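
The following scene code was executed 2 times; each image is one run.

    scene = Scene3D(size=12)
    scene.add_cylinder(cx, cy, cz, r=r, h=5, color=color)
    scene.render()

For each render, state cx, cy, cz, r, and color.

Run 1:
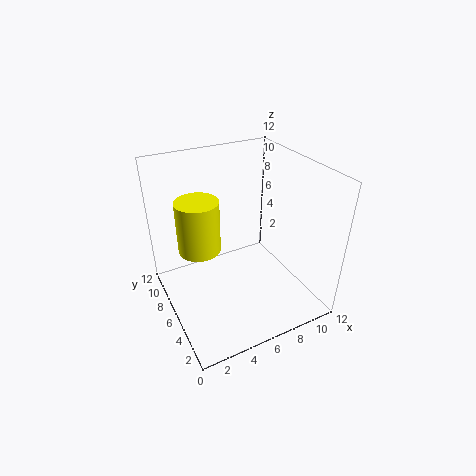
cx = 4
cy = 10
cz = 3
r = 2
color = 'yellow'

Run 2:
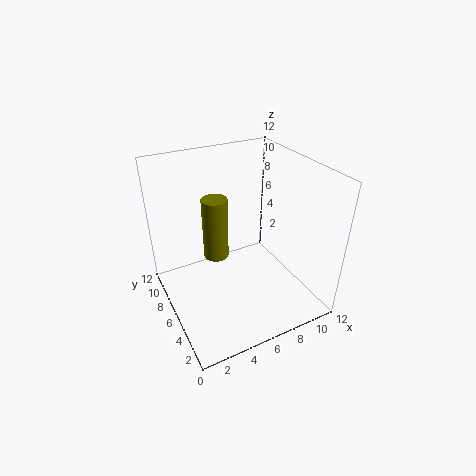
cx = 4
cy = 6
cz = 5
r = 1
color = 'olive'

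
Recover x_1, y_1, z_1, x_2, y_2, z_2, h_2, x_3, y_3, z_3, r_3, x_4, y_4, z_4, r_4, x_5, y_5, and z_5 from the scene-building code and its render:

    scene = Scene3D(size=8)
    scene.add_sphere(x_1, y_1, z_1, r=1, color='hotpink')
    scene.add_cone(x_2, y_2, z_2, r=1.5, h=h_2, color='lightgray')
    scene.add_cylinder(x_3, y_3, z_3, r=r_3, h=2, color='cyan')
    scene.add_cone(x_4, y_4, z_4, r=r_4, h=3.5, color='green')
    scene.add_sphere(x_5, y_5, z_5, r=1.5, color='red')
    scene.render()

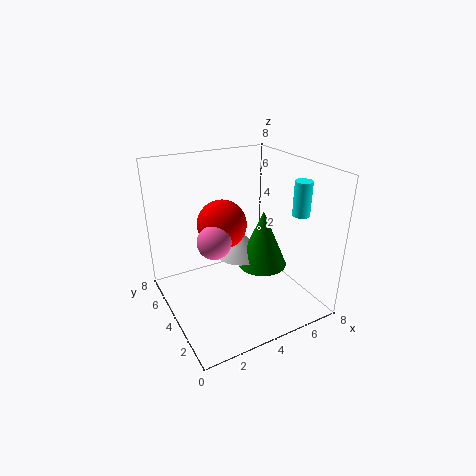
x_1 = 3, y_1 = 5, z_1 = 3.5, x_2 = 5, y_2 = 5.5, z_2 = 2, h_2 = 1.5, x_3 = 7.5, y_3 = 3, z_3 = 5, r_3 = 0.5, x_4 = 6, y_4 = 4.5, z_4 = 1.5, r_4 = 1.5, x_5 = 4, y_5 = 6, z_5 = 4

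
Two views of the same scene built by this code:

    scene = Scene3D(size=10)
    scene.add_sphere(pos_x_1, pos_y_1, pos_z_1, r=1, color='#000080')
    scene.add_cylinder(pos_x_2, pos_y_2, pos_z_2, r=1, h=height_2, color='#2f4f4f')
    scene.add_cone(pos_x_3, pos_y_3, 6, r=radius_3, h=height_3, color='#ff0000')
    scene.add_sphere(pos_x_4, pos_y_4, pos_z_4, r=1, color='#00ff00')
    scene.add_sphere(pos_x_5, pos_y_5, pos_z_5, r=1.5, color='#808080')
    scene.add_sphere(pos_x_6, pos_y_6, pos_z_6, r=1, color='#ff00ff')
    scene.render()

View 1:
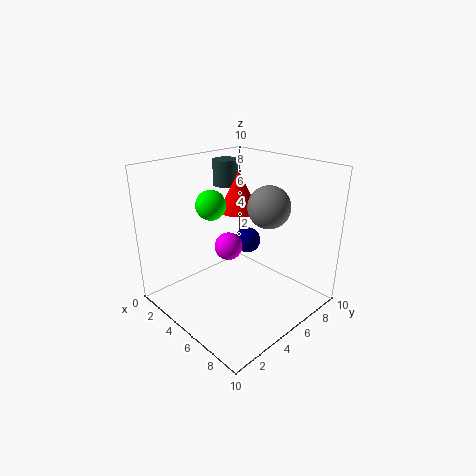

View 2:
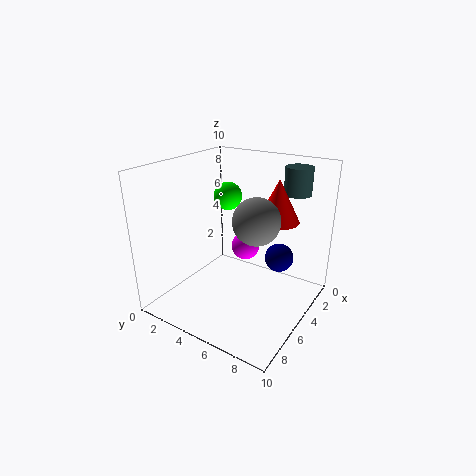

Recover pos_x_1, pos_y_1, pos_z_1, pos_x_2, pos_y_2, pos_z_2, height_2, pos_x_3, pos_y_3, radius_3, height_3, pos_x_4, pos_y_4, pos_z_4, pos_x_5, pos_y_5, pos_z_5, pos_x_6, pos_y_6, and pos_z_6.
pos_x_1 = 3.5, pos_y_1 = 7.5, pos_z_1 = 3.5, pos_x_2 = 1, pos_y_2 = 7.5, pos_z_2 = 7.5, height_2 = 2, pos_x_3 = 3, pos_y_3 = 7, radius_3 = 1.5, height_3 = 3, pos_x_4 = 4, pos_y_4 = 3.5, pos_z_4 = 7.5, pos_x_5 = 6, pos_y_5 = 7, pos_z_5 = 7, pos_x_6 = 4, pos_y_6 = 5, pos_z_6 = 4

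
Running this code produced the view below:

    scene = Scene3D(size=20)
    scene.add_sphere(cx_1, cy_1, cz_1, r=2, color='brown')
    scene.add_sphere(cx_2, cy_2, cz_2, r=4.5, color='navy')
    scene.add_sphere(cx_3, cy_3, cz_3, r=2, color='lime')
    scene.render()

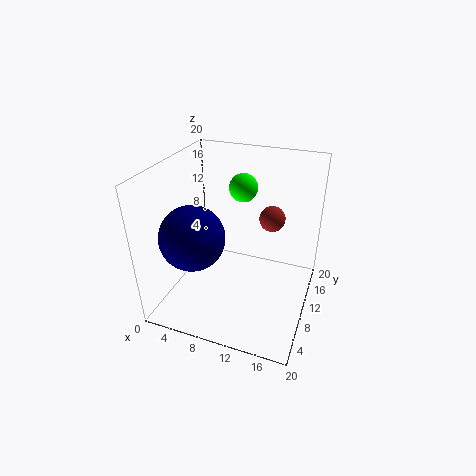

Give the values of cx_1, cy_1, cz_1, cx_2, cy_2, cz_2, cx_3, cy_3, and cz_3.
cx_1 = 13
cy_1 = 17
cz_1 = 10
cx_2 = 4.5
cy_2 = 7
cz_2 = 10.5
cx_3 = 9.5
cy_3 = 13.5
cz_3 = 16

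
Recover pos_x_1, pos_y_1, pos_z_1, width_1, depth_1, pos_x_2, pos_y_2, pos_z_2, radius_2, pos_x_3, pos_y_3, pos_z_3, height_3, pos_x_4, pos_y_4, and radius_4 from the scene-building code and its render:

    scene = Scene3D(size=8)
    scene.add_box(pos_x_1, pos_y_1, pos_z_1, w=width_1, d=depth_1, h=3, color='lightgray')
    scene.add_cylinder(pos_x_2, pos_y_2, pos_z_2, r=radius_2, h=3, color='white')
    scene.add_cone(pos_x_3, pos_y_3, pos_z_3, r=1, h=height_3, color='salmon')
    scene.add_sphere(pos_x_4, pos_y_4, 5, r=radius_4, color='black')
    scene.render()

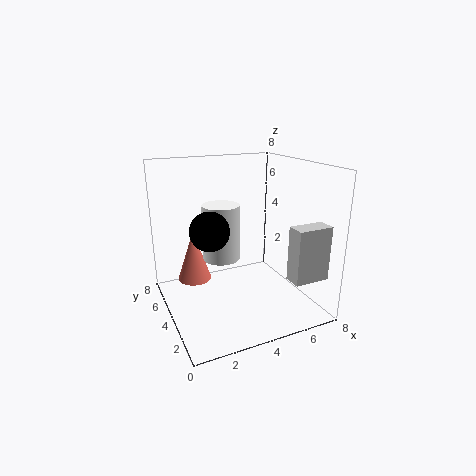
pos_x_1 = 6, pos_y_1 = 1, pos_z_1 = 2, width_1 = 2, depth_1 = 1, pos_x_2 = 3, pos_y_2 = 4, pos_z_2 = 3, radius_2 = 1, pos_x_3 = 2, pos_y_3 = 6, pos_z_3 = 1, height_3 = 3, pos_x_4 = 2, pos_y_4 = 3, radius_4 = 1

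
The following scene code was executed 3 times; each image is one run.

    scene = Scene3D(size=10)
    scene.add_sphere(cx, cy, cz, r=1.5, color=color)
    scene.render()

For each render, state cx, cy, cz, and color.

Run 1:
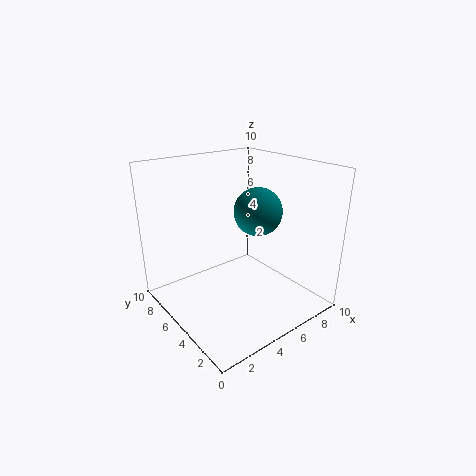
cx = 5, cy = 3, cz = 7.5, color = 'teal'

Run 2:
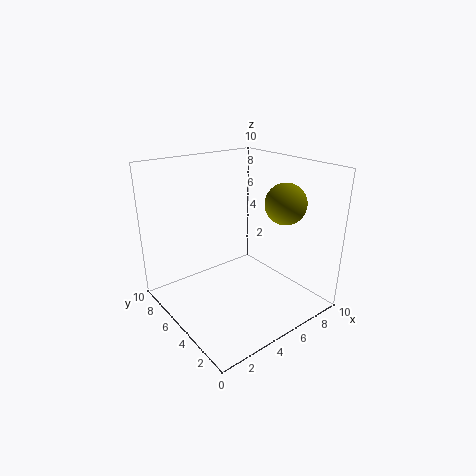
cx = 8.5, cy = 4, cz = 7, color = 'olive'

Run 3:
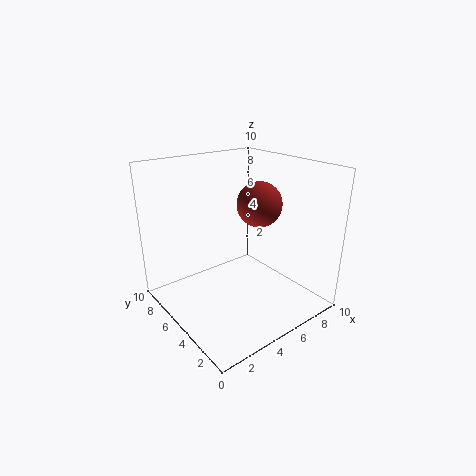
cx = 6, cy = 4, cz = 7.5, color = 'brown'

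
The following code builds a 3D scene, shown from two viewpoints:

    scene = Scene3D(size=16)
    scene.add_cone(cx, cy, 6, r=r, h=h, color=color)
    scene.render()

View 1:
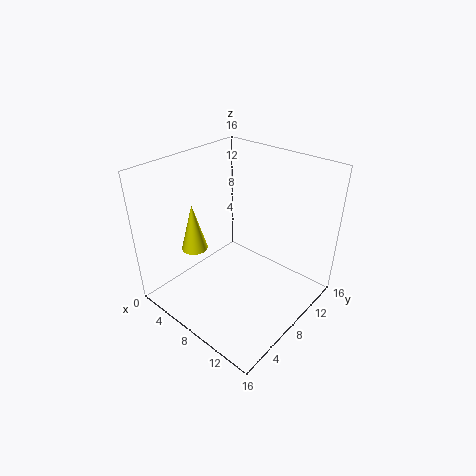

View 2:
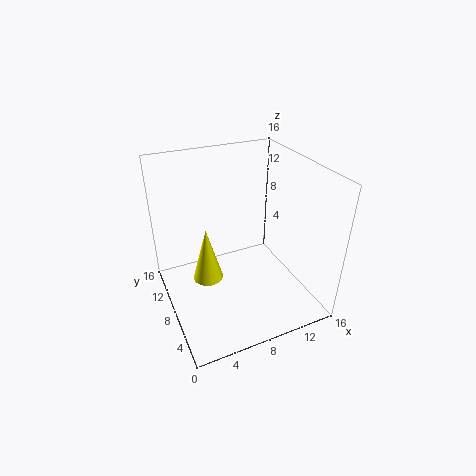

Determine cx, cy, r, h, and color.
cx = 3.5; cy = 5.5; r = 1.5; h = 5.5; color = 'yellow'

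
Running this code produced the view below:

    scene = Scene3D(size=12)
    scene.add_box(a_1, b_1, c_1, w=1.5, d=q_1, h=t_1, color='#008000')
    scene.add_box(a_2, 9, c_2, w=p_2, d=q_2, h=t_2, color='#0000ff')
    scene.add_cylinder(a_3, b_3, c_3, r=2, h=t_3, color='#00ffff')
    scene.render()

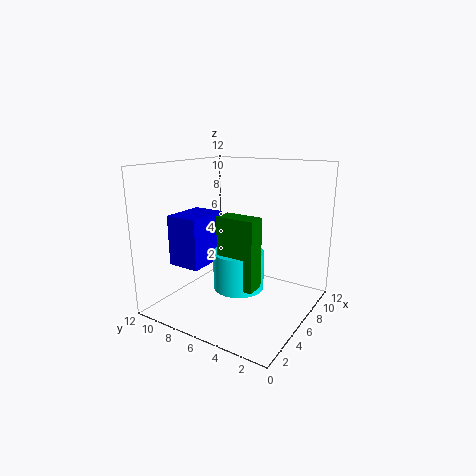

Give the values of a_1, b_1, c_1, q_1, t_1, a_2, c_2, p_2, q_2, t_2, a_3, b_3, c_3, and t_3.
a_1 = 3, b_1 = 3, c_1 = 3, q_1 = 3, t_1 = 5.5, a_2 = 4, c_2 = 3, p_2 = 4, q_2 = 3, t_2 = 4.5, a_3 = 4.5, b_3 = 5, c_3 = 2.5, t_3 = 3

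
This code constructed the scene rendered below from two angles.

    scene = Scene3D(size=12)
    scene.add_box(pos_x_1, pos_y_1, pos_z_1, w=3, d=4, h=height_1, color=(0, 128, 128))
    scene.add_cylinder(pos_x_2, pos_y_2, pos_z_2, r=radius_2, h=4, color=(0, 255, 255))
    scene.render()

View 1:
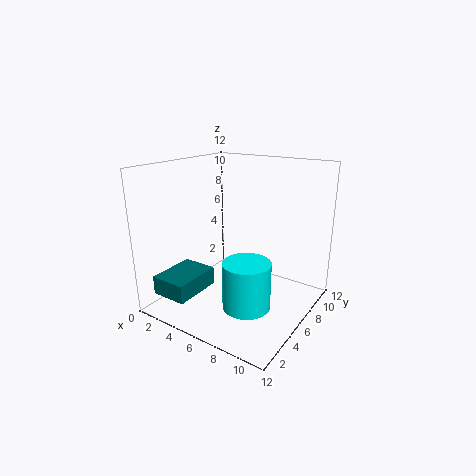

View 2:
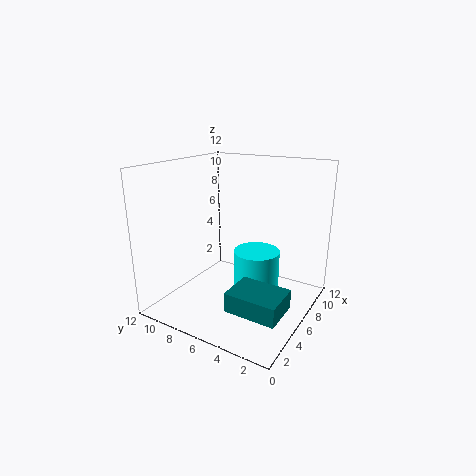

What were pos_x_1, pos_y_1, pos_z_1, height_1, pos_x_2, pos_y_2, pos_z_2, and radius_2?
pos_x_1 = 1.5
pos_y_1 = 0.5
pos_z_1 = 2
height_1 = 1.5
pos_x_2 = 7.5
pos_y_2 = 5
pos_z_2 = 0.5
radius_2 = 2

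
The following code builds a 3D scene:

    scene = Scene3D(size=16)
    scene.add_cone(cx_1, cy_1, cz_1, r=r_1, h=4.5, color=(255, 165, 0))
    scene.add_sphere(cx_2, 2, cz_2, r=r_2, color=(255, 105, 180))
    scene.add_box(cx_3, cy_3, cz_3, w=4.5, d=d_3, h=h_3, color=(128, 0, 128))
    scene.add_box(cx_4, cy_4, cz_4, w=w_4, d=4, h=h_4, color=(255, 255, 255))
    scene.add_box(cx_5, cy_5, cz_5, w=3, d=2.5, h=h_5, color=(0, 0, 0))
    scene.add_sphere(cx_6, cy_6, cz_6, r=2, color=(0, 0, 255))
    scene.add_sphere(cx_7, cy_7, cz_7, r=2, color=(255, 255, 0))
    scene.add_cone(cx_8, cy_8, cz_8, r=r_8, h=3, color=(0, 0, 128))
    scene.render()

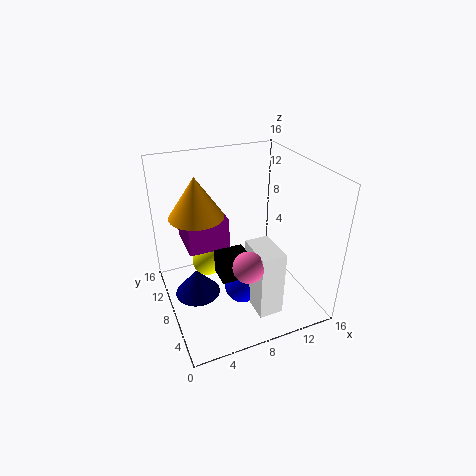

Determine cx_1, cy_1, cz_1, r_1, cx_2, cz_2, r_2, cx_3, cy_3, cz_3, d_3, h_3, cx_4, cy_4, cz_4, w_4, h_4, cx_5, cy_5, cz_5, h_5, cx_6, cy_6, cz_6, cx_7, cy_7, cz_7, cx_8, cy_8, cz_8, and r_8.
cx_1 = 4
cy_1 = 10
cz_1 = 10.5
r_1 = 3
cx_2 = 6.5
cz_2 = 8.5
r_2 = 1.5
cx_3 = 2.5
cy_3 = 8
cz_3 = 7
d_3 = 5
h_3 = 3.5
cx_4 = 7.5
cy_4 = 1
cz_4 = 2.5
w_4 = 2.5
h_4 = 7
cx_5 = 4.5
cy_5 = 3.5
cz_5 = 6
h_5 = 2.5
cx_6 = 7.5
cy_6 = 5.5
cz_6 = 3.5
cx_7 = 6
cy_7 = 13.5
cz_7 = 2
cx_8 = 3
cy_8 = 8
cz_8 = 2
r_8 = 2.5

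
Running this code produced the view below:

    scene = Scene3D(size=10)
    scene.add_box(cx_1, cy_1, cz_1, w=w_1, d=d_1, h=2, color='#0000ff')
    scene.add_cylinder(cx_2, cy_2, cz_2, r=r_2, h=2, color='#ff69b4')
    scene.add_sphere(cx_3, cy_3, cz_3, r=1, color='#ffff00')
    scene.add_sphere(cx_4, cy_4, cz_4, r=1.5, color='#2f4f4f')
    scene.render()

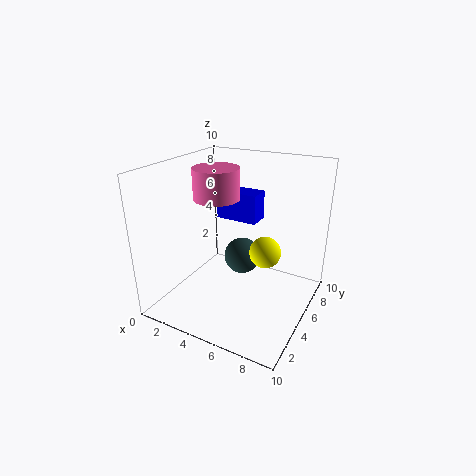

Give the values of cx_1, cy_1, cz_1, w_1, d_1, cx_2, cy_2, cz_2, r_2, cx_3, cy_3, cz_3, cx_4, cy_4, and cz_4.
cx_1 = 3
cy_1 = 5.5
cz_1 = 6
w_1 = 3
d_1 = 1.5
cx_2 = 4
cy_2 = 4
cz_2 = 8
r_2 = 1.5
cx_3 = 7.5
cy_3 = 4
cz_3 = 5
cx_4 = 3.5
cy_4 = 8.5
cz_4 = 1.5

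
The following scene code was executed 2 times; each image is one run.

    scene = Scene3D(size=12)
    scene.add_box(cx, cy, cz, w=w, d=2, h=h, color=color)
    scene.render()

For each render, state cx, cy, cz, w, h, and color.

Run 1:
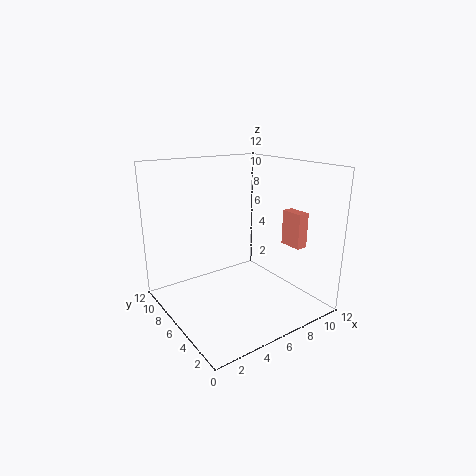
cx = 10; cy = 3; cz = 5; w = 1; h = 3; color = 'salmon'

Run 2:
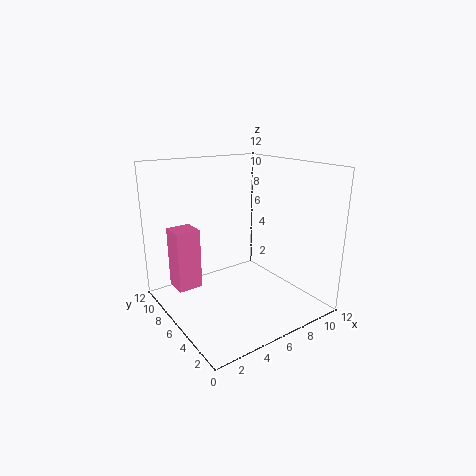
cx = 1; cy = 7; cz = 2; w = 2; h = 5; color = 'hotpink'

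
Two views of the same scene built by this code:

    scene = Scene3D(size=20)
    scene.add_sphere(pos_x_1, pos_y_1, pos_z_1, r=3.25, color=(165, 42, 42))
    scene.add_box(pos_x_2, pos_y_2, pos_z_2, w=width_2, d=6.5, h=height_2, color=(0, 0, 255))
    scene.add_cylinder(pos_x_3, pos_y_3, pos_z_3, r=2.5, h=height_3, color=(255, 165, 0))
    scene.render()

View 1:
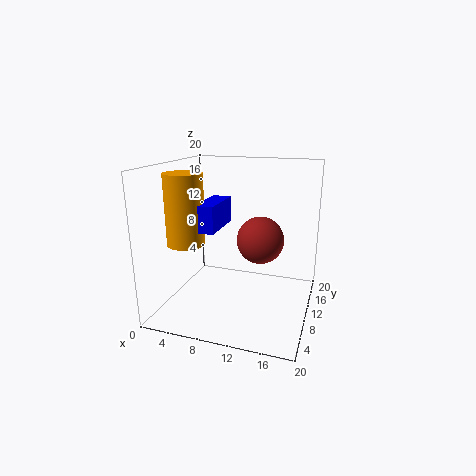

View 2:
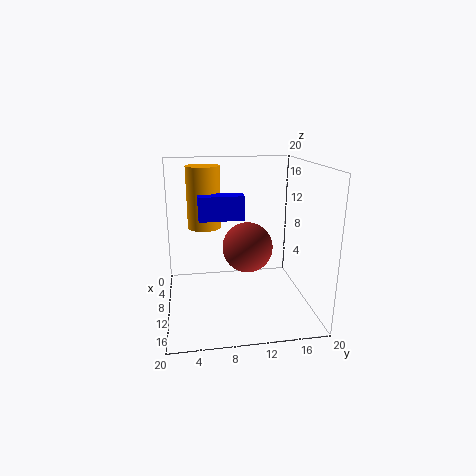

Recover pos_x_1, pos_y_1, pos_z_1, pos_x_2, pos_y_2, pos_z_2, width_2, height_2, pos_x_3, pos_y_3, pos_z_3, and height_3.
pos_x_1 = 13; pos_y_1 = 10.75; pos_z_1 = 9.75; pos_x_2 = 6; pos_y_2 = 4.75; pos_z_2 = 12; width_2 = 2.5; height_2 = 3.5; pos_x_3 = 4.25; pos_y_3 = 5.75; pos_z_3 = 10; height_3 = 9.25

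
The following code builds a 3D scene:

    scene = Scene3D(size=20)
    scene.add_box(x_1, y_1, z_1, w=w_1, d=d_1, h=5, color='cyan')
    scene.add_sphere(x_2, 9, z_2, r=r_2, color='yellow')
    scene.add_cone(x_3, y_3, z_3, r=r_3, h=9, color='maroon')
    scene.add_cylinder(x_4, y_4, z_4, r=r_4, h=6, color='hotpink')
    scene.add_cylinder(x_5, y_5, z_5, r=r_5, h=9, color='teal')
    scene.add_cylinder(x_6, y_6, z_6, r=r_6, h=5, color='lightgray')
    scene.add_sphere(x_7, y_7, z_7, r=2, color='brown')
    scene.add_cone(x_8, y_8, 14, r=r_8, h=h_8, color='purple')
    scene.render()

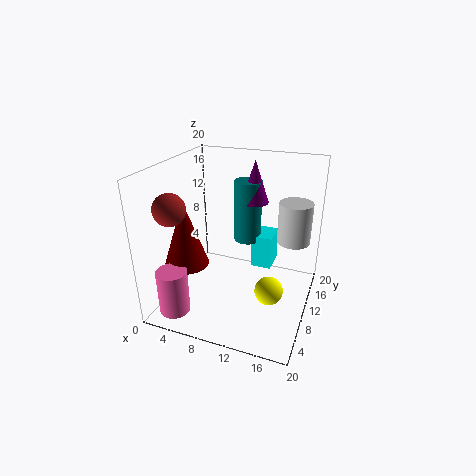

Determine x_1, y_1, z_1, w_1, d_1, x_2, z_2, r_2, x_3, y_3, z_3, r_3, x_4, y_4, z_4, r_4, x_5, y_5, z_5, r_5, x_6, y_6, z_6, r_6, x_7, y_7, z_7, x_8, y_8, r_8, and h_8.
x_1 = 11; y_1 = 13; z_1 = 4; w_1 = 3; d_1 = 4; x_2 = 15; z_2 = 3; r_2 = 2; x_3 = 4; y_3 = 6; z_3 = 7; r_3 = 3; x_4 = 4; y_4 = 2; z_4 = 2; r_4 = 2; x_5 = 10; y_5 = 14; z_5 = 8; r_5 = 2; x_6 = 18; y_6 = 8; z_6 = 12; r_6 = 2; x_7 = 4; y_7 = 3; z_7 = 16; x_8 = 11; y_8 = 14; r_8 = 2; h_8 = 6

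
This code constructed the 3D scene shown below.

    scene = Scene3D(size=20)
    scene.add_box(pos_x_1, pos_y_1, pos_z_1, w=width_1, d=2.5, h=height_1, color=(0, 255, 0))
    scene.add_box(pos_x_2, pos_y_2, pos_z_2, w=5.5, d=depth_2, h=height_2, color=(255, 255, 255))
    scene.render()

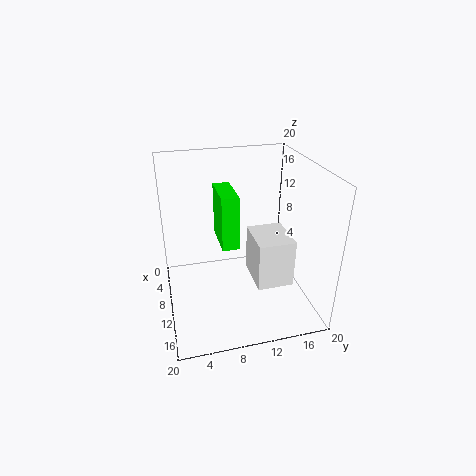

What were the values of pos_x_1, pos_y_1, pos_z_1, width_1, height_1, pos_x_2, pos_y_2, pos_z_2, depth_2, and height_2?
pos_x_1 = 2.5
pos_y_1 = 8
pos_z_1 = 7.5
width_1 = 6.5
height_1 = 8
pos_x_2 = 12.5
pos_y_2 = 10.5
pos_z_2 = 7
depth_2 = 4.5
height_2 = 6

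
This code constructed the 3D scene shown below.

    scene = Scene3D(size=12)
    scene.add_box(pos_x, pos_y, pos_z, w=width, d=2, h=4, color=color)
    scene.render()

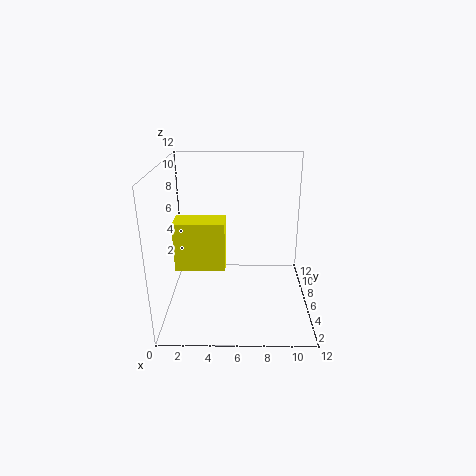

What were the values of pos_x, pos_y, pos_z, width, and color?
pos_x = 1
pos_y = 4
pos_z = 4
width = 4
color = 'yellow'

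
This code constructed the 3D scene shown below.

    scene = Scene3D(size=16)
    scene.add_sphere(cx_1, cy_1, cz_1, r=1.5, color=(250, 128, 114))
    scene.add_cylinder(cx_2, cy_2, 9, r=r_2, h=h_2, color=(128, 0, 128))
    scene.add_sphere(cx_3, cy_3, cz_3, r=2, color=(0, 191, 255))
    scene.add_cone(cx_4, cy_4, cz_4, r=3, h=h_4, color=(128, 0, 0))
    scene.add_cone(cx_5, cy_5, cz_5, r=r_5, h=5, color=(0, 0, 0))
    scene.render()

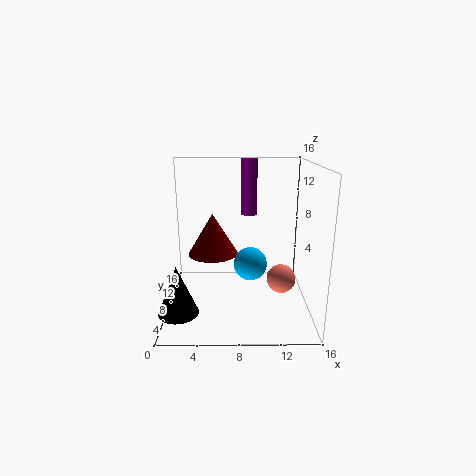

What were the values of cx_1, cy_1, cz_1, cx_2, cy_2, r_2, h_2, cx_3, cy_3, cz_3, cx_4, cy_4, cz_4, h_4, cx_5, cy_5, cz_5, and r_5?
cx_1 = 12.5, cy_1 = 5, cz_1 = 4.5, cx_2 = 9.5, cy_2 = 14.5, r_2 = 1, h_2 = 7, cx_3 = 9.5, cy_3 = 10, cz_3 = 4, cx_4 = 5, cy_4 = 11, cz_4 = 5, h_4 = 5, cx_5 = 2, cy_5 = 2.5, cz_5 = 2, r_5 = 2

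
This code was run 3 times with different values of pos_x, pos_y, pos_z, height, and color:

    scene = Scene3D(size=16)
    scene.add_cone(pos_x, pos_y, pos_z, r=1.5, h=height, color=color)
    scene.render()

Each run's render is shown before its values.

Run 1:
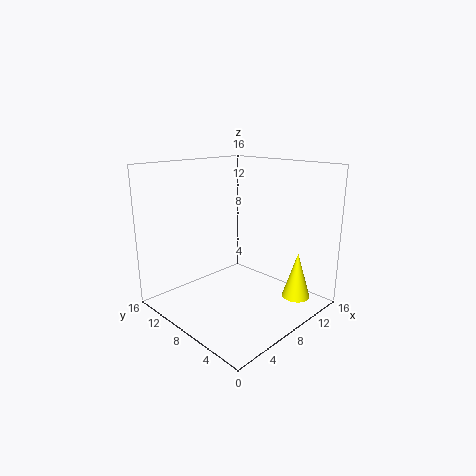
pos_x = 11
pos_y = 2
pos_z = 2
height = 5
color = 'yellow'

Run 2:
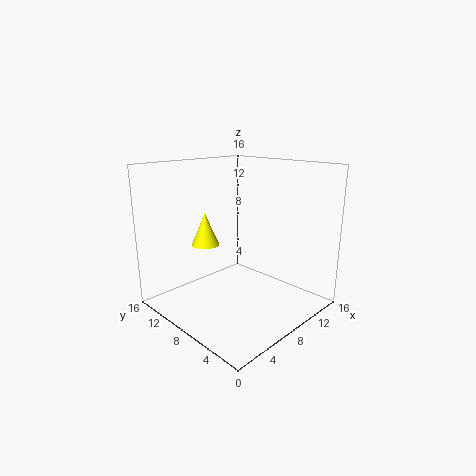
pos_x = 5
pos_y = 10
pos_z = 7.5
height = 3.5
color = 'yellow'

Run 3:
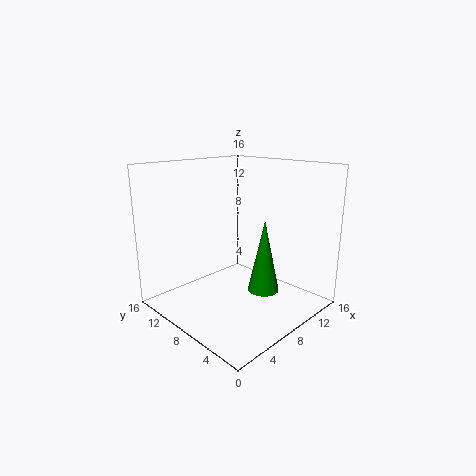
pos_x = 6
pos_y = 2.5
pos_z = 4.5
height = 7
color = 'green'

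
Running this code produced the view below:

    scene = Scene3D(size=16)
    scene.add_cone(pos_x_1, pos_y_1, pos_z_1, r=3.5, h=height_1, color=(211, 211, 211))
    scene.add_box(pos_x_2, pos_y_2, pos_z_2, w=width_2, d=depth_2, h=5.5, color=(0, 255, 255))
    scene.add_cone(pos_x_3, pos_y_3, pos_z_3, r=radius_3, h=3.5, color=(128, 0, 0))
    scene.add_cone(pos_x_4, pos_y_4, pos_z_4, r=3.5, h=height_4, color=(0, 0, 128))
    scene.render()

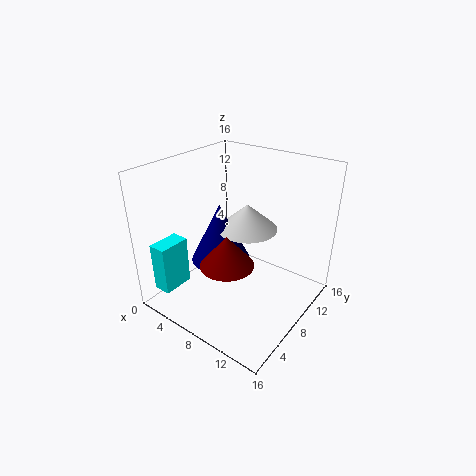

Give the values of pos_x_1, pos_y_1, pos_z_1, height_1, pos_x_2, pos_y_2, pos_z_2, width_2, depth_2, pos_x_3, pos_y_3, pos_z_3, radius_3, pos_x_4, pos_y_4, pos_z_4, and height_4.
pos_x_1 = 7.5; pos_y_1 = 10.5; pos_z_1 = 8; height_1 = 3; pos_x_2 = 1.5; pos_y_2 = 1; pos_z_2 = 2.5; width_2 = 2; depth_2 = 3.5; pos_x_3 = 8; pos_y_3 = 6; pos_z_3 = 5.5; radius_3 = 3; pos_x_4 = 5; pos_y_4 = 8.5; pos_z_4 = 4; height_4 = 7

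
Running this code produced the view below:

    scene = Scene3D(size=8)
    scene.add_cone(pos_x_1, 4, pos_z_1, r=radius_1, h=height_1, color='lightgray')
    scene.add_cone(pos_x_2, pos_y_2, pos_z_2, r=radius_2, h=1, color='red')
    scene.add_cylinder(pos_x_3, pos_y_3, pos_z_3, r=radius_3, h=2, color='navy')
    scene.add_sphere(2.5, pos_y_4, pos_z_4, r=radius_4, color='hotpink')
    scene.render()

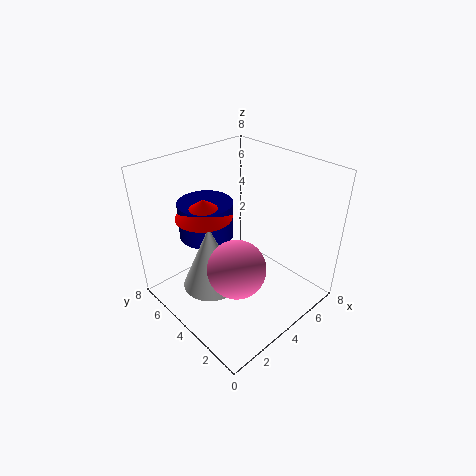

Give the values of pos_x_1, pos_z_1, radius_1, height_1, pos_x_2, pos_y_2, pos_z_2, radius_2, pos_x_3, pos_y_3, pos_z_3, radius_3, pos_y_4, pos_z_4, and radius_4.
pos_x_1 = 2
pos_z_1 = 2
radius_1 = 1.5
height_1 = 3.5
pos_x_2 = 2.5
pos_y_2 = 5
pos_z_2 = 5.5
radius_2 = 1.5
pos_x_3 = 3
pos_y_3 = 5.5
pos_z_3 = 4
radius_3 = 1.5
pos_y_4 = 2.5
pos_z_4 = 3.5
radius_4 = 1.5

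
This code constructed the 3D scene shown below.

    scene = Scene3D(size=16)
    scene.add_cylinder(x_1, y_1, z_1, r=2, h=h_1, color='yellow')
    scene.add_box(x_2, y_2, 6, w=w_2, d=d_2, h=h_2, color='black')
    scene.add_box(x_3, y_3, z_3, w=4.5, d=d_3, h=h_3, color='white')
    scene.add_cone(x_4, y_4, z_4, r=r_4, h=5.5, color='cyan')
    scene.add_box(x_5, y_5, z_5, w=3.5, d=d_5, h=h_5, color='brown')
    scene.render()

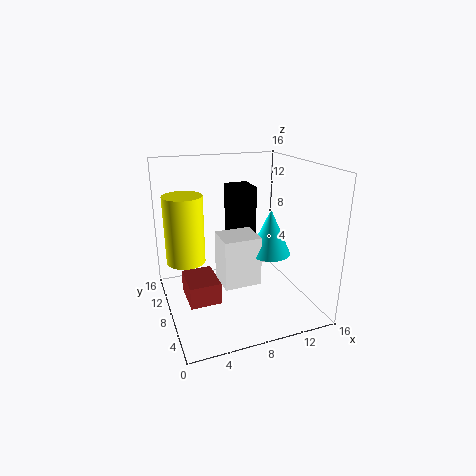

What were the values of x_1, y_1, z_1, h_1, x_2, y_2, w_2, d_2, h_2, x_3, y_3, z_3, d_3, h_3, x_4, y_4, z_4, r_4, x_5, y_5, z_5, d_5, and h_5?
x_1 = 2, y_1 = 7.5, z_1 = 6.5, h_1 = 7, x_2 = 9, y_2 = 12, w_2 = 3, d_2 = 3.5, h_2 = 6.5, x_3 = 6.5, y_3 = 8, z_3 = 1.5, d_3 = 4, h_3 = 6, x_4 = 12.5, y_4 = 9, z_4 = 5, r_4 = 2.5, x_5 = 2, y_5 = 6.5, z_5 = 1, d_5 = 4.5, h_5 = 2.5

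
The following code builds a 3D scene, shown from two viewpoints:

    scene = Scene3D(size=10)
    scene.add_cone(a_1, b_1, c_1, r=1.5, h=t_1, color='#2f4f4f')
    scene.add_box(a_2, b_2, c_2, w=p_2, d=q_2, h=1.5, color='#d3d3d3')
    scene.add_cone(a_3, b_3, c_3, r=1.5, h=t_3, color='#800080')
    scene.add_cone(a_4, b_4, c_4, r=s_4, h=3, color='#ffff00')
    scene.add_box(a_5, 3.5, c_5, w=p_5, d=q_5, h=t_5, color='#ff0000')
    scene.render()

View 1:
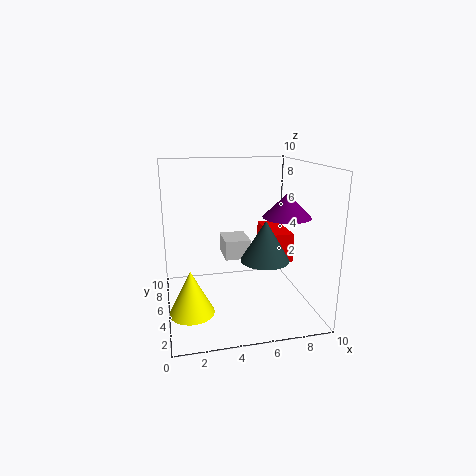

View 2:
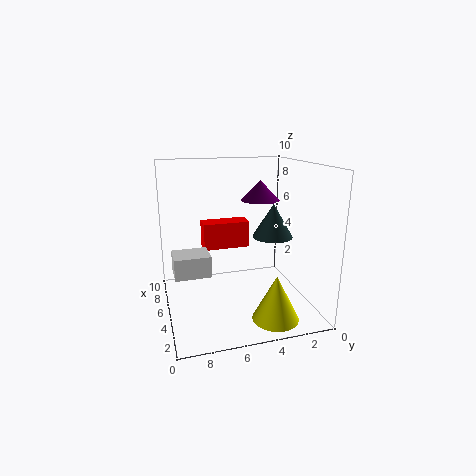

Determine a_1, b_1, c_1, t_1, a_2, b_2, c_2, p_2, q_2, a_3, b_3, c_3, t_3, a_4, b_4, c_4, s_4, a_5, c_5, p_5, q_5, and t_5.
a_1 = 6, b_1 = 2, c_1 = 4.5, t_1 = 2.5, a_2 = 4.5, b_2 = 7, c_2 = 2.5, p_2 = 2, q_2 = 2.5, a_3 = 7.5, b_3 = 2.5, c_3 = 7, t_3 = 1.5, a_4 = 1.5, b_4 = 3.5, c_4 = 0.5, s_4 = 1.5, a_5 = 7, c_5 = 3.5, p_5 = 1.5, q_5 = 3.5, t_5 = 2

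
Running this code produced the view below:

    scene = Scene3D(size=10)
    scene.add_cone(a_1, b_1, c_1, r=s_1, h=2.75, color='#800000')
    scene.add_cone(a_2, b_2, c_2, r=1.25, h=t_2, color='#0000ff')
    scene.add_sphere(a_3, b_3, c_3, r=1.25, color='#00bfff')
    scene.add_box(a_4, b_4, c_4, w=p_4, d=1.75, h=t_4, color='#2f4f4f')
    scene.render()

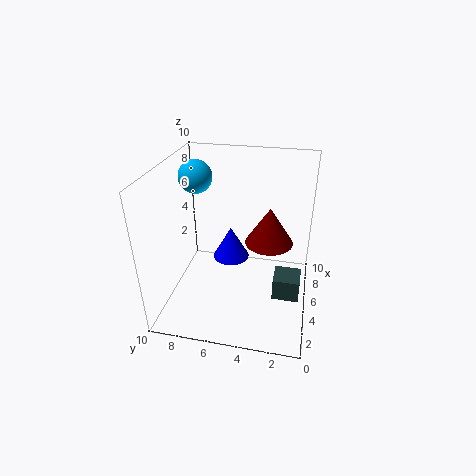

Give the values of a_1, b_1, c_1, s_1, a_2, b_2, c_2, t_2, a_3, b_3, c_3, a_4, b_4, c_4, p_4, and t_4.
a_1 = 6.5, b_1 = 3, c_1 = 4, s_1 = 1.75, a_2 = 5, b_2 = 5.5, c_2 = 3.5, t_2 = 2.25, a_3 = 7.5, b_3 = 8.75, c_3 = 8.25, a_4 = 3, b_4 = 0.5, c_4 = 1.75, p_4 = 1.75, t_4 = 1.5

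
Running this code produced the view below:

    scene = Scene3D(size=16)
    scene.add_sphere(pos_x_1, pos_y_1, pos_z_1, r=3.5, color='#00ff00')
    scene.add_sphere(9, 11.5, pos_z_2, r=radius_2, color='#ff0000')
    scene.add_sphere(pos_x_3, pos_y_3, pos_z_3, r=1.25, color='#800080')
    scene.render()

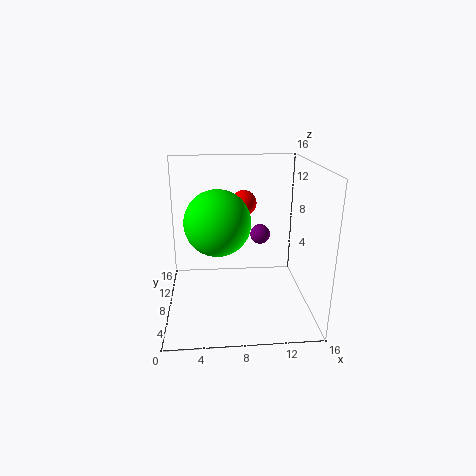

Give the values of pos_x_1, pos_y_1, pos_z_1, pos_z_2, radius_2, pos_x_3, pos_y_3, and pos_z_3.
pos_x_1 = 5.75; pos_y_1 = 6.75; pos_z_1 = 10.25; pos_z_2 = 11; radius_2 = 1.5; pos_x_3 = 11.25; pos_y_3 = 12.75; pos_z_3 = 6.5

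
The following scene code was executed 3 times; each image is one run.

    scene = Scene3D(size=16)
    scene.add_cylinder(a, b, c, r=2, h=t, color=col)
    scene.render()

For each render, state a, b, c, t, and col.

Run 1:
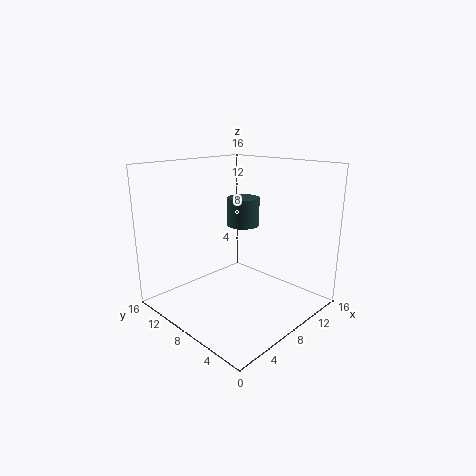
a = 12; b = 11; c = 8; t = 3.5; col = 'darkslategray'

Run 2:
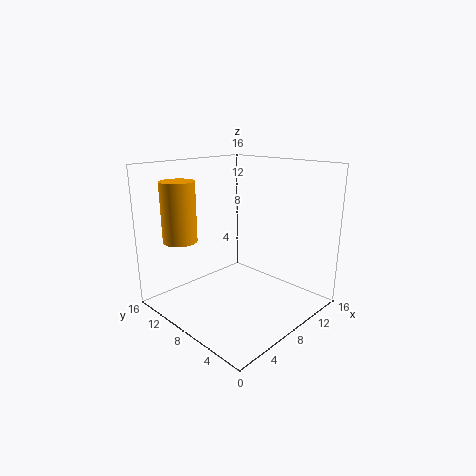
a = 4.5; b = 14; c = 7; t = 7; col = 'orange'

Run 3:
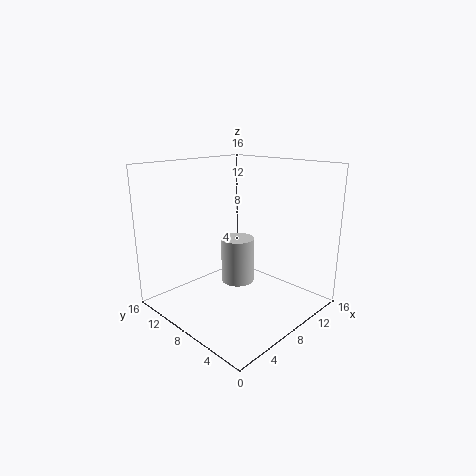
a = 10; b = 10; c = 1.5; t = 5.5; col = 'lightgray'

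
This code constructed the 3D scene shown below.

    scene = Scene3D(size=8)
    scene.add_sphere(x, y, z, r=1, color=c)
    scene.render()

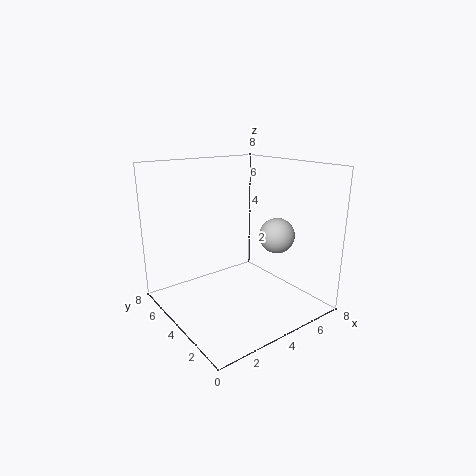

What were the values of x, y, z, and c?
x = 6, y = 3, z = 4, c = 'lightgray'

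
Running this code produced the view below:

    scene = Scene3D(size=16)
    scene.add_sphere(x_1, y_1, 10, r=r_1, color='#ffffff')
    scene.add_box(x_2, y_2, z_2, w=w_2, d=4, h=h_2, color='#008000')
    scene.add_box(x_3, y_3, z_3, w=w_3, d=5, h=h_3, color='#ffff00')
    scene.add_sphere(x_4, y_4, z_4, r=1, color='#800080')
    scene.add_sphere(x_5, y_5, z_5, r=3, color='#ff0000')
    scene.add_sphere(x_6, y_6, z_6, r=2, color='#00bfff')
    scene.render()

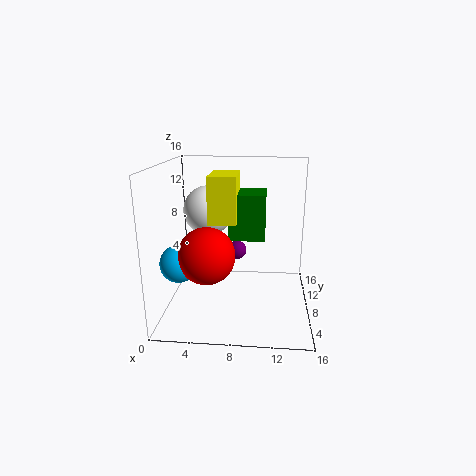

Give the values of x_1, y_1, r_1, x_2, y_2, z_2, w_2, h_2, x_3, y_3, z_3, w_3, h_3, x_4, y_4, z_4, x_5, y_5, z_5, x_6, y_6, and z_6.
x_1 = 4, y_1 = 12, r_1 = 3, x_2 = 7, y_2 = 7, z_2 = 8, w_2 = 4, h_2 = 5, x_3 = 5, y_3 = 6, z_3 = 10, w_3 = 3, h_3 = 5, x_4 = 8, y_4 = 7, z_4 = 7, x_5 = 5, y_5 = 5, z_5 = 7, x_6 = 2, y_6 = 5, z_6 = 6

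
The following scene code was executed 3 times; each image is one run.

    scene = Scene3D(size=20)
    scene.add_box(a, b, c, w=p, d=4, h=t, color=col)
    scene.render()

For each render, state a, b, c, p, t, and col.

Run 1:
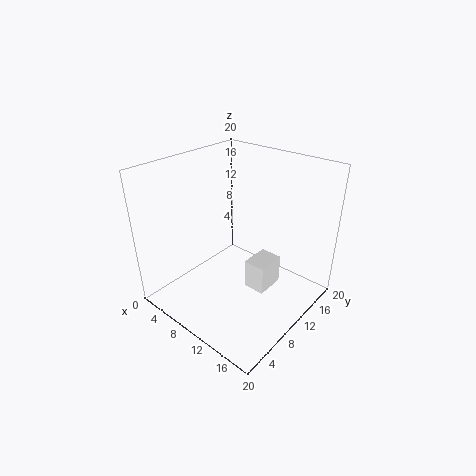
a = 12.5; b = 8.5; c = 4; p = 3; t = 4; col = 'white'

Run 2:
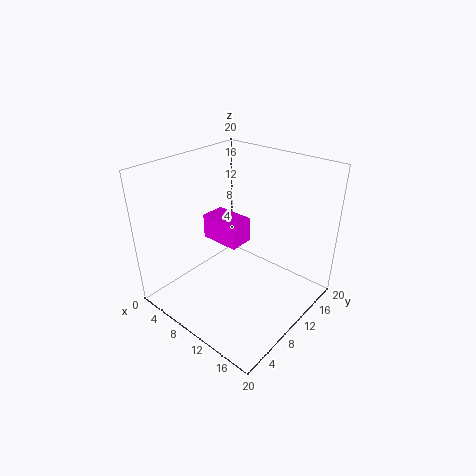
a = 0.5; b = 12.5; c = 5.5; p = 6.5; t = 4; col = 'magenta'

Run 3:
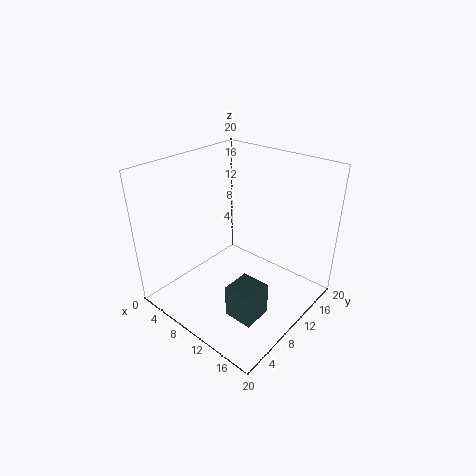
a = 12.5; b = 4.5; c = 1.5; p = 4; t = 4.5; col = 'darkslategray'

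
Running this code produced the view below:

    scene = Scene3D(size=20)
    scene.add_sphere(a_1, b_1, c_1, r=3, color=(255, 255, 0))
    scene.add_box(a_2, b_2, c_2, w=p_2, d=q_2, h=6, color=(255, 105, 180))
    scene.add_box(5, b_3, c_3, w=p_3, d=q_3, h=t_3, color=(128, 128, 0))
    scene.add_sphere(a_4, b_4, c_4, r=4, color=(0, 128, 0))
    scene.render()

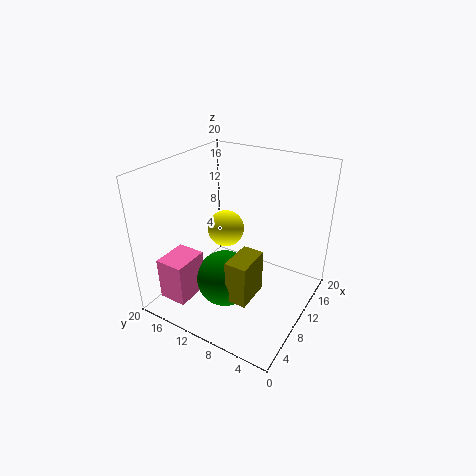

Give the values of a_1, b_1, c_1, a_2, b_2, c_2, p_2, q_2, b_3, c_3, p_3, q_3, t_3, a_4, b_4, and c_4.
a_1 = 16; b_1 = 16; c_1 = 7; a_2 = 2; b_2 = 14; c_2 = 2; p_2 = 5; q_2 = 4; b_3 = 6; c_3 = 3; p_3 = 5; q_3 = 3; t_3 = 6; a_4 = 8; b_4 = 11; c_4 = 4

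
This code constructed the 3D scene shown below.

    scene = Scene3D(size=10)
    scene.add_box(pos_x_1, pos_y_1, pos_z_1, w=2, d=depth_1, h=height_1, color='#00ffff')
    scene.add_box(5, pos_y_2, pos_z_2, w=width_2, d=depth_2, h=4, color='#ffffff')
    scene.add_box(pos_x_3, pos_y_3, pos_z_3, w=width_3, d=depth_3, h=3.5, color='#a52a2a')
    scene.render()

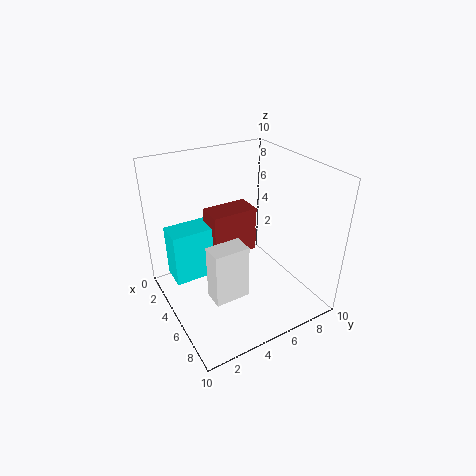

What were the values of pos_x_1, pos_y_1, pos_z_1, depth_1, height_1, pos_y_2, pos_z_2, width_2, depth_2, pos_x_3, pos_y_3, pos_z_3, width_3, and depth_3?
pos_x_1 = 1; pos_y_1 = 1; pos_z_1 = 1; depth_1 = 3.5; height_1 = 4; pos_y_2 = 2.5; pos_z_2 = 1; width_2 = 1.5; depth_2 = 2.5; pos_x_3 = 1.5; pos_y_3 = 4; pos_z_3 = 2.5; width_3 = 2; depth_3 = 3.5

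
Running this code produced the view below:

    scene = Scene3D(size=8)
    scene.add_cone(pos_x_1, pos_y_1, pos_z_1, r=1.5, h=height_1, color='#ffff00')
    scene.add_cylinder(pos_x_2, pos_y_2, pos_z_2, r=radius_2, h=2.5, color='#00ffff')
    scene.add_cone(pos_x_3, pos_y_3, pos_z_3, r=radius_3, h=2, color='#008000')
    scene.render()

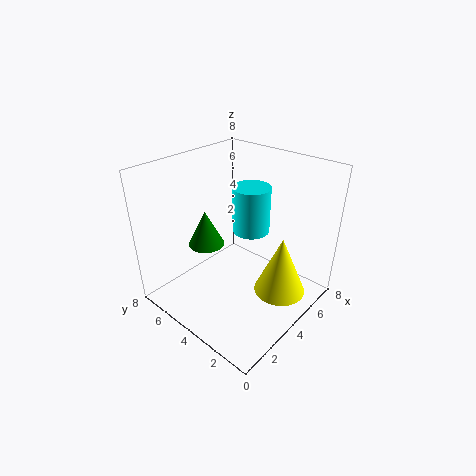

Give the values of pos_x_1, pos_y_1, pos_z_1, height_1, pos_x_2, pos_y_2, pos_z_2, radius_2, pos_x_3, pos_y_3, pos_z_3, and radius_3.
pos_x_1 = 5.5; pos_y_1 = 2; pos_z_1 = 0.5; height_1 = 3.5; pos_x_2 = 4.5; pos_y_2 = 3.5; pos_z_2 = 4.5; radius_2 = 1; pos_x_3 = 3; pos_y_3 = 5.5; pos_z_3 = 3.5; radius_3 = 1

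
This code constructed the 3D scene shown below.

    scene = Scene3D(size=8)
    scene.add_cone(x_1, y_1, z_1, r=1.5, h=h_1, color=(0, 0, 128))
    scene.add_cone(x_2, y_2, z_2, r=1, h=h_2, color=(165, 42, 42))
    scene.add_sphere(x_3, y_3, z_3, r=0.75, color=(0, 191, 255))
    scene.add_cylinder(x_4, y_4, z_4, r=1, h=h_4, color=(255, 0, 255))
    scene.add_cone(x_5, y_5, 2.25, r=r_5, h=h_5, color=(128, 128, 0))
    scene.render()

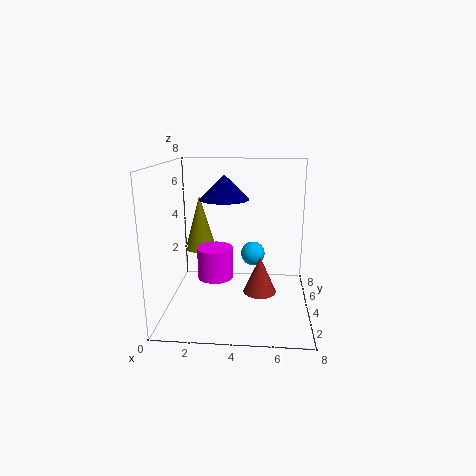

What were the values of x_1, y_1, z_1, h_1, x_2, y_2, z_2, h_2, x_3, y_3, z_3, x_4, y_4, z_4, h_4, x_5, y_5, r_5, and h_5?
x_1 = 3
y_1 = 6
z_1 = 5.75
h_1 = 1.5
x_2 = 5.25
y_2 = 5
z_2 = 0.25
h_2 = 2.25
x_3 = 4.75
y_3 = 6.25
z_3 = 2.25
x_4 = 2.75
y_4 = 3.75
z_4 = 1.75
h_4 = 1.75
x_5 = 1.25
y_5 = 7
r_5 = 1
h_5 = 3.5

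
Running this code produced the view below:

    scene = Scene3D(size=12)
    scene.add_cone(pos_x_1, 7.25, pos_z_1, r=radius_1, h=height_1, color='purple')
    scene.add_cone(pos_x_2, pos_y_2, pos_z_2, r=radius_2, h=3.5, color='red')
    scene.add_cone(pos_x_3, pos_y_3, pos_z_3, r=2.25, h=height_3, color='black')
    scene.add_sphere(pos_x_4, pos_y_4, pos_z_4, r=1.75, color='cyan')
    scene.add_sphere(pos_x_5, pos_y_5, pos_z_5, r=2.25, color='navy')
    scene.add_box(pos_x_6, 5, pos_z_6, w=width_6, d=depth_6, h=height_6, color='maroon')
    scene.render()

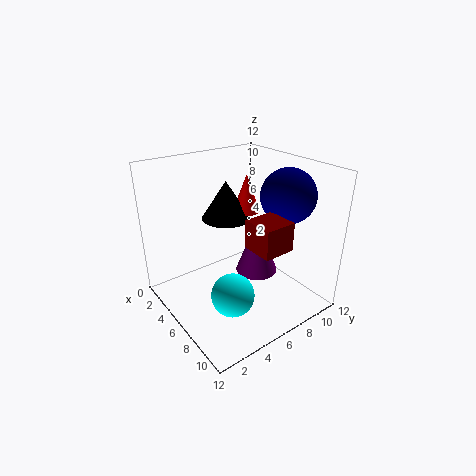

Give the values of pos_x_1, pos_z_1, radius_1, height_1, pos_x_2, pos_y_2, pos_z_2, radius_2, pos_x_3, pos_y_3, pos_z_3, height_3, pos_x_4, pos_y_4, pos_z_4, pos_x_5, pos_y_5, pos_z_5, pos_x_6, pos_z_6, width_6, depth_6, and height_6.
pos_x_1 = 7; pos_z_1 = 3; radius_1 = 1.75; height_1 = 4.75; pos_x_2 = 3.25; pos_y_2 = 9; pos_z_2 = 6.75; radius_2 = 1.25; pos_x_3 = 2.5; pos_y_3 = 7.25; pos_z_3 = 6.25; height_3 = 3.5; pos_x_4 = 8; pos_y_4 = 4; pos_z_4 = 2.25; pos_x_5 = 8; pos_y_5 = 9.5; pos_z_5 = 9.5; pos_x_6 = 8.25; pos_z_6 = 6.5; width_6 = 2.5; depth_6 = 2.5; height_6 = 2.25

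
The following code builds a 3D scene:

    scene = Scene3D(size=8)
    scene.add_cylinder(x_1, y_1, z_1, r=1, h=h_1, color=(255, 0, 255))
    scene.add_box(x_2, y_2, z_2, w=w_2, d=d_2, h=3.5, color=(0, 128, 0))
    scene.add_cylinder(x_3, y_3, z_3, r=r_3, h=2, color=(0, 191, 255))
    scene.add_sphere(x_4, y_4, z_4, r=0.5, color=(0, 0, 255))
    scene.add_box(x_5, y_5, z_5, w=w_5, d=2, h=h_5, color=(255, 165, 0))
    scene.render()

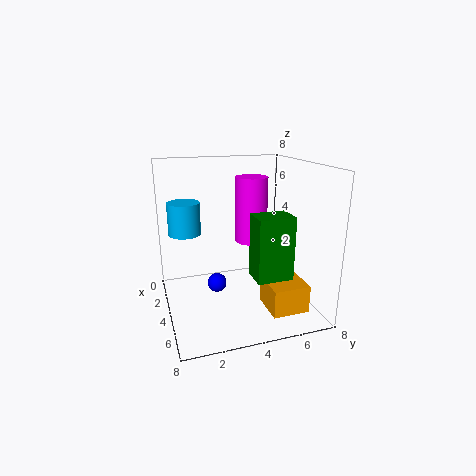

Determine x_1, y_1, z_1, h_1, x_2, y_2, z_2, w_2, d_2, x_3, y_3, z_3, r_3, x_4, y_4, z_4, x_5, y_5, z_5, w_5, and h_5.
x_1 = 2, y_1 = 5.5, z_1 = 3, h_1 = 4, x_2 = 4.5, y_2 = 4.5, z_2 = 2, w_2 = 1.5, d_2 = 2, x_3 = 1, y_3 = 1.5, z_3 = 3.5, r_3 = 1, x_4 = 5, y_4 = 2.5, z_4 = 2, x_5 = 5, y_5 = 5, z_5 = 0.5, w_5 = 2, h_5 = 1.5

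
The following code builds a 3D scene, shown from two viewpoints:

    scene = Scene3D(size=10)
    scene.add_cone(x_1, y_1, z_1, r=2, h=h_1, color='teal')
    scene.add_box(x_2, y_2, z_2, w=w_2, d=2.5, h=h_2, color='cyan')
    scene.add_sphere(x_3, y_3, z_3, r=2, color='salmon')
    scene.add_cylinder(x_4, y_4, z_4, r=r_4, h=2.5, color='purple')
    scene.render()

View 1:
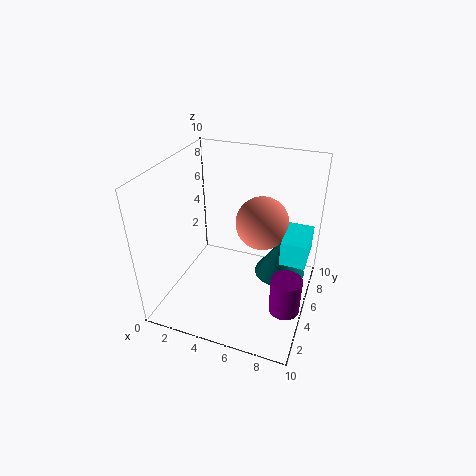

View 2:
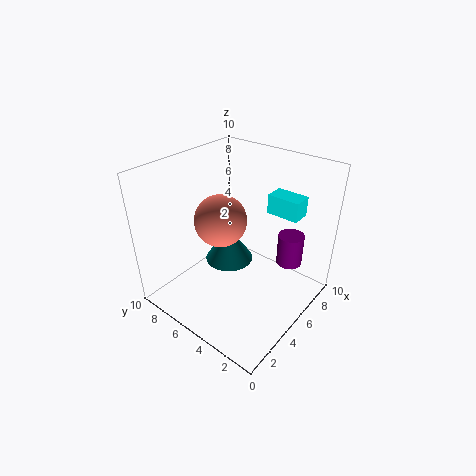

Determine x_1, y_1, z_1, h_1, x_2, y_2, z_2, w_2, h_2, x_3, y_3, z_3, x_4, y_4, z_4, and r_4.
x_1 = 7.5; y_1 = 8; z_1 = 0.5; h_1 = 3; x_2 = 8.5; y_2 = 2.5; z_2 = 5.5; w_2 = 1.5; h_2 = 1.5; x_3 = 6; y_3 = 7.5; z_3 = 5; x_4 = 9; y_4 = 3; z_4 = 1.5; r_4 = 1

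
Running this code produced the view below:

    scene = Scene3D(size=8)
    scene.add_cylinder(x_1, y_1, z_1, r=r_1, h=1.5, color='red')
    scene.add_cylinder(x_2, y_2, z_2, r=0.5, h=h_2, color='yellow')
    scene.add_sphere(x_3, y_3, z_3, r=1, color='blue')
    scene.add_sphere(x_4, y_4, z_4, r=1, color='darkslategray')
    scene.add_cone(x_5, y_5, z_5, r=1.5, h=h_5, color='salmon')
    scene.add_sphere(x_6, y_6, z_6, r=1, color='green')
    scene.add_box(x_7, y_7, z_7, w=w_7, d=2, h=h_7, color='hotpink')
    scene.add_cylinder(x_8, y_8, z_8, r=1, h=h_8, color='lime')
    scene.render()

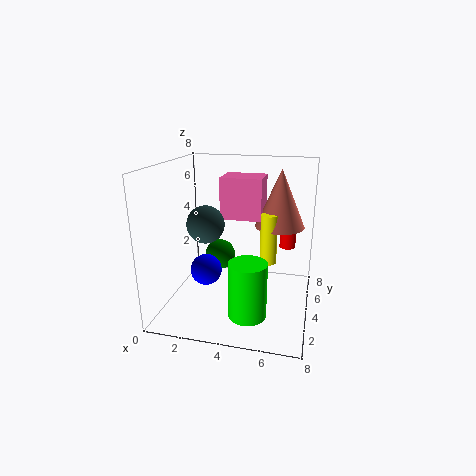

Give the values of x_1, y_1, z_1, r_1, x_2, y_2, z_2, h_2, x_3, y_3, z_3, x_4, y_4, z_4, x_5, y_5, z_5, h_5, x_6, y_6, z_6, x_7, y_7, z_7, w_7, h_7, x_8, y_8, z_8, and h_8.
x_1 = 6.5
y_1 = 7
z_1 = 2.5
r_1 = 0.5
x_2 = 5.5
y_2 = 5.5
z_2 = 2
h_2 = 3
x_3 = 1.5
y_3 = 5.5
z_3 = 1
x_4 = 2.5
y_4 = 3
z_4 = 5
x_5 = 6
y_5 = 6.5
z_5 = 4
h_5 = 3.5
x_6 = 2
y_6 = 7
z_6 = 1.5
x_7 = 2.5
y_7 = 5.5
z_7 = 4.5
w_7 = 2.5
h_7 = 2.5
x_8 = 5
y_8 = 2
z_8 = 0.5
h_8 = 3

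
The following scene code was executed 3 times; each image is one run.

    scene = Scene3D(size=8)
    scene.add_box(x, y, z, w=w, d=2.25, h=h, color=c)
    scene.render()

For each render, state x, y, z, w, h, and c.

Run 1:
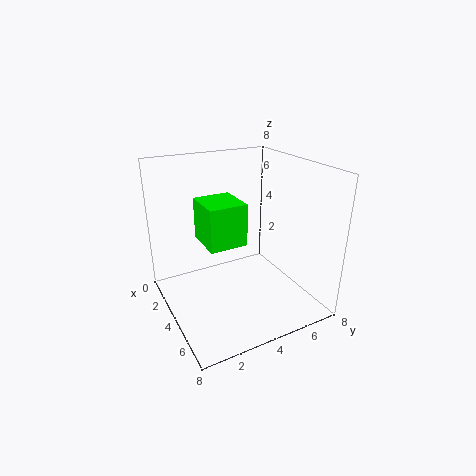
x = 1.25, y = 2.5, z = 3.25, w = 2.5, h = 2.5, c = 'lime'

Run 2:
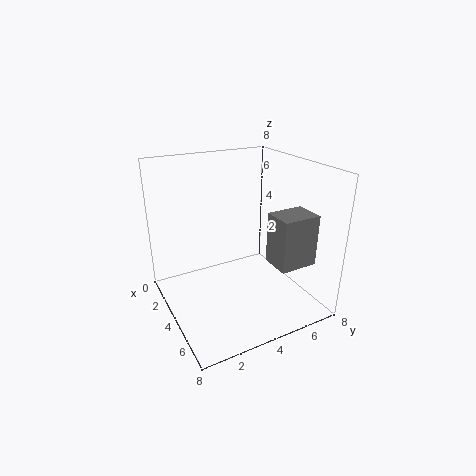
x = 4.25, y = 5.75, z = 2.25, w = 1.75, h = 3, c = 'gray'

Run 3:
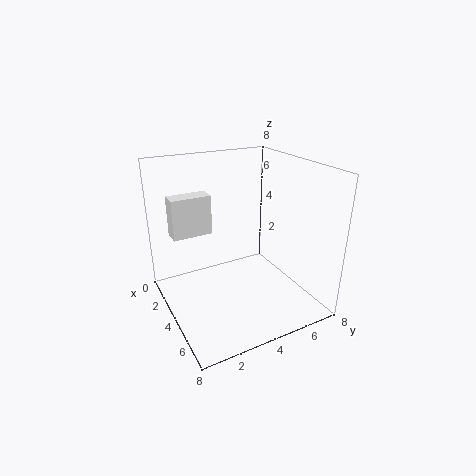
x = 1.75, y = 0.75, z = 4, w = 1, h = 2.25, c = 'white'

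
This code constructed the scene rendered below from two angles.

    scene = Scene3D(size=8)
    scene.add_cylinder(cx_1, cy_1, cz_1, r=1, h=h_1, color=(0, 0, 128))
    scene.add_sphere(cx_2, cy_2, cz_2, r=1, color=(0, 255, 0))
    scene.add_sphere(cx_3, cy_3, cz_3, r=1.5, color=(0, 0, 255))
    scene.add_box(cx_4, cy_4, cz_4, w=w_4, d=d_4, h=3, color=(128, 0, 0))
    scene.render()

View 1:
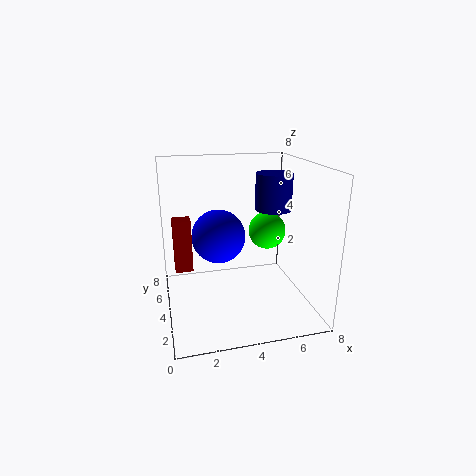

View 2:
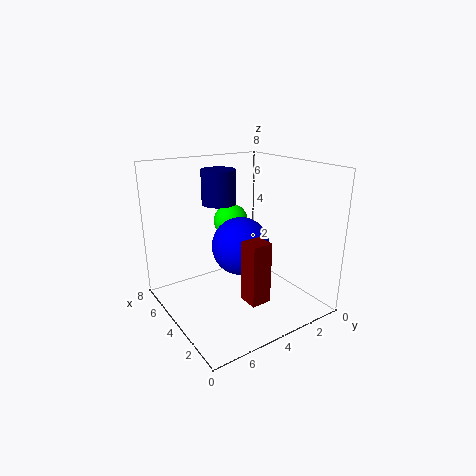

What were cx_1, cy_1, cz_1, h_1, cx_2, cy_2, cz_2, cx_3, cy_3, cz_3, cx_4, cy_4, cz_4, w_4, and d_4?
cx_1 = 6, cy_1 = 4, cz_1 = 5.5, h_1 = 2, cx_2 = 5.5, cy_2 = 3.5, cz_2 = 4.5, cx_3 = 3, cy_3 = 4.5, cz_3 = 4, cx_4 = 0.5, cy_4 = 4.5, cz_4 = 2, w_4 = 1, d_4 = 1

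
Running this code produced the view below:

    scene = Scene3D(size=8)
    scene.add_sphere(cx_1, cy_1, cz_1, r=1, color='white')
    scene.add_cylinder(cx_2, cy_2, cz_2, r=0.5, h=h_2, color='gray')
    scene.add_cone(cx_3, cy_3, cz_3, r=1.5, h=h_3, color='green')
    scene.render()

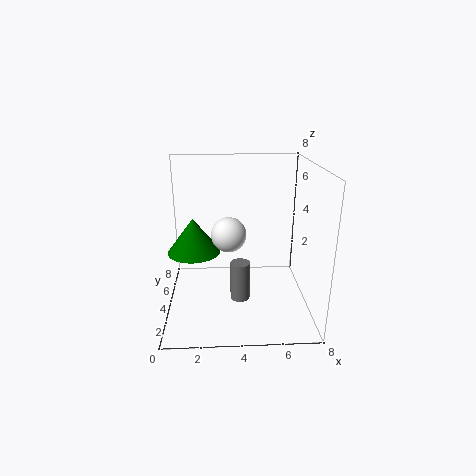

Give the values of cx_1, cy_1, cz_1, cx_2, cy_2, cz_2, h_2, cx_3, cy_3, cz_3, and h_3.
cx_1 = 3.5, cy_1 = 4.5, cz_1 = 4, cx_2 = 4, cy_2 = 2, cz_2 = 1.5, h_2 = 2, cx_3 = 1.5, cy_3 = 4.5, cz_3 = 3, h_3 = 2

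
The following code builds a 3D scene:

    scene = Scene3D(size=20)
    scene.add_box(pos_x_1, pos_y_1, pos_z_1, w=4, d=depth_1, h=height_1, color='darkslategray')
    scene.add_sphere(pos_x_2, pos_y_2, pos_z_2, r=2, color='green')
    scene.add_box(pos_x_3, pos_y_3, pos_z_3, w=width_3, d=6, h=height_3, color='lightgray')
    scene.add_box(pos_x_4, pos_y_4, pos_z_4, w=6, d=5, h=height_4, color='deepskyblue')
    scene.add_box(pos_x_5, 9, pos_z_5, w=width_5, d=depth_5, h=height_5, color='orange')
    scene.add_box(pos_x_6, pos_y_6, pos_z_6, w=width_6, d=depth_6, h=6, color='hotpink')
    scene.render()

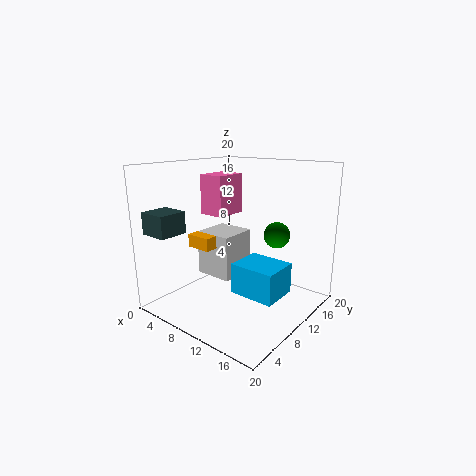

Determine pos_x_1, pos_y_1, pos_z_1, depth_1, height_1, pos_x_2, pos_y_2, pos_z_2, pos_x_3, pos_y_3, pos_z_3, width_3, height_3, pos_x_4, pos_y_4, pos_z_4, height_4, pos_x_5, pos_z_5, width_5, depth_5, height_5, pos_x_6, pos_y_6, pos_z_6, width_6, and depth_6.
pos_x_1 = 1, pos_y_1 = 1, pos_z_1 = 11, depth_1 = 4, height_1 = 3, pos_x_2 = 12, pos_y_2 = 17, pos_z_2 = 9, pos_x_3 = 1, pos_y_3 = 11, pos_z_3 = 2, width_3 = 6, height_3 = 7, pos_x_4 = 12, pos_y_4 = 6, pos_z_4 = 4, height_4 = 4, pos_x_5 = 1, pos_z_5 = 7, width_5 = 4, depth_5 = 3, height_5 = 2, pos_x_6 = 2, pos_y_6 = 11, pos_z_6 = 12, width_6 = 4, depth_6 = 5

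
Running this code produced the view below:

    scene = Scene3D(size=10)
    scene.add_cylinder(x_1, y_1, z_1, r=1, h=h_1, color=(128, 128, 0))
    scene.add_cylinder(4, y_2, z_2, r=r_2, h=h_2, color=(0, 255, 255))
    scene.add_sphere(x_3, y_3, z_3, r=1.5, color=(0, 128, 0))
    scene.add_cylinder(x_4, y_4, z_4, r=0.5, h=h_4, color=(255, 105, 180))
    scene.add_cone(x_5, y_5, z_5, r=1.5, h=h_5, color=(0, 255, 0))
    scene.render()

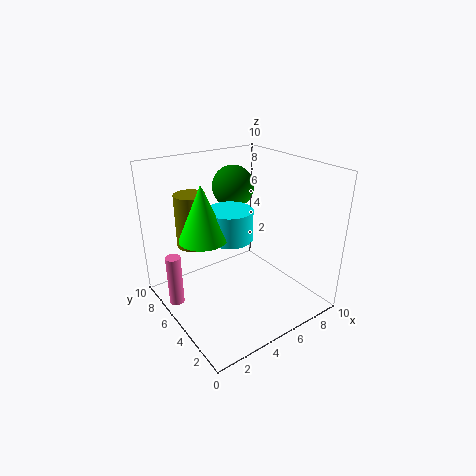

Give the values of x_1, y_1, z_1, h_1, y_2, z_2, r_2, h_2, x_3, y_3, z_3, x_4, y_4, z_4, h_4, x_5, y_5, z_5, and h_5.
x_1 = 2, y_1 = 6, z_1 = 5, h_1 = 3.5, y_2 = 4.5, z_2 = 5.5, r_2 = 1.5, h_2 = 2, x_3 = 6, y_3 = 7, z_3 = 8, x_4 = 0.5, y_4 = 6, z_4 = 1, h_4 = 3.5, x_5 = 2, y_5 = 4.5, z_5 = 6, h_5 = 3.5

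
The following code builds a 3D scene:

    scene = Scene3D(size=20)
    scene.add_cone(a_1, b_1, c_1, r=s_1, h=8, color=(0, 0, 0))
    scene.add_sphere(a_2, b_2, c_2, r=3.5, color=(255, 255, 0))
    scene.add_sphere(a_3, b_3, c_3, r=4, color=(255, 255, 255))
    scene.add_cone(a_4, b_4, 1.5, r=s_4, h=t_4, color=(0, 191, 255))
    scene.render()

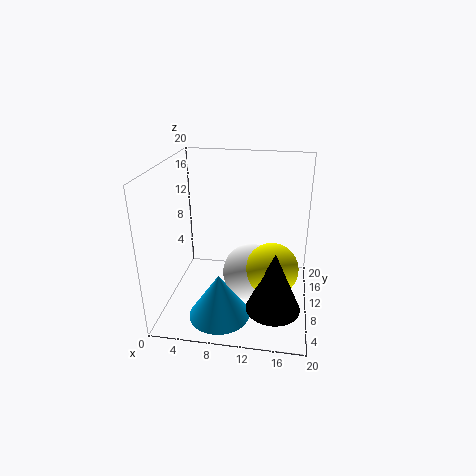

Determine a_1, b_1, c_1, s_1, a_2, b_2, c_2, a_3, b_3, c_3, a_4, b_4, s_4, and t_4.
a_1 = 15.5, b_1 = 4.5, c_1 = 3, s_1 = 3.5, a_2 = 15, b_2 = 7.5, c_2 = 7, a_3 = 12, b_3 = 9.5, c_3 = 5, a_4 = 8.5, b_4 = 4, s_4 = 4, t_4 = 6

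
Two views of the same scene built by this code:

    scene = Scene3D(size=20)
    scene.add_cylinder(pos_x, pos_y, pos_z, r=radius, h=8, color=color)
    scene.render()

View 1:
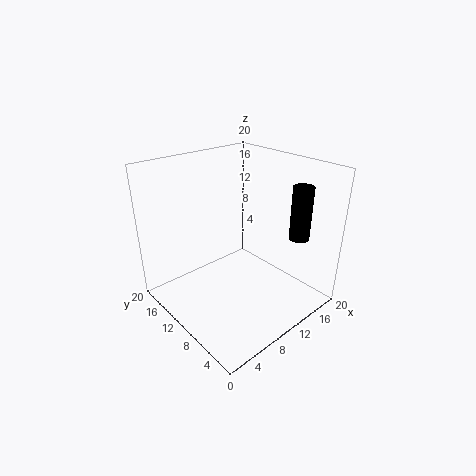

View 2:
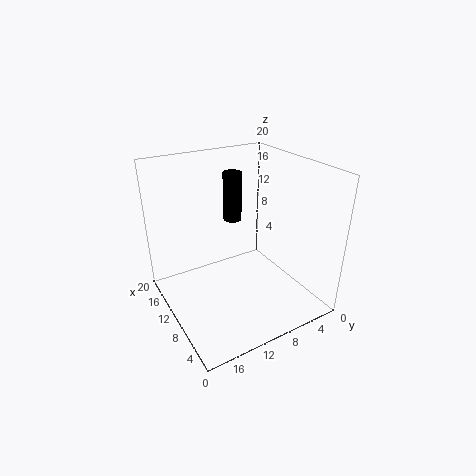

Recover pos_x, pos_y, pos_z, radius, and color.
pos_x = 18.5, pos_y = 6, pos_z = 8.5, radius = 1.5, color = 'black'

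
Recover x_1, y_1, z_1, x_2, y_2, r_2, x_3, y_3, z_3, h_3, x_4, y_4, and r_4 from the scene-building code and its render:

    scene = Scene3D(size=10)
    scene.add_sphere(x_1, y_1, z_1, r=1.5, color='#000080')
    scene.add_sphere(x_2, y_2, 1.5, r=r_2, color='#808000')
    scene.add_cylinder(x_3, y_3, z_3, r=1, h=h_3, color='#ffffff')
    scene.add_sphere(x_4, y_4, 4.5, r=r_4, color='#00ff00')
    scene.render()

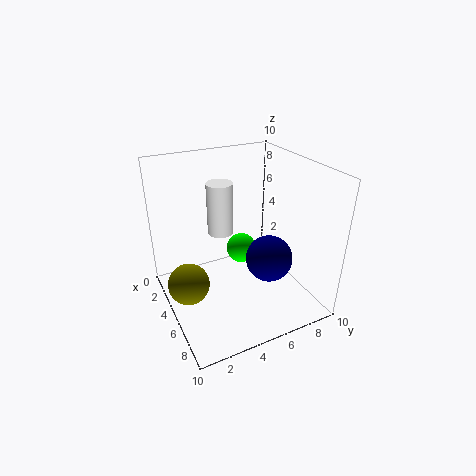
x_1 = 7.5, y_1 = 6, z_1 = 4.5, x_2 = 4, y_2 = 1.5, r_2 = 1.5, x_3 = 2, y_3 = 5, z_3 = 4, h_3 = 4, x_4 = 5.5, y_4 = 5, r_4 = 1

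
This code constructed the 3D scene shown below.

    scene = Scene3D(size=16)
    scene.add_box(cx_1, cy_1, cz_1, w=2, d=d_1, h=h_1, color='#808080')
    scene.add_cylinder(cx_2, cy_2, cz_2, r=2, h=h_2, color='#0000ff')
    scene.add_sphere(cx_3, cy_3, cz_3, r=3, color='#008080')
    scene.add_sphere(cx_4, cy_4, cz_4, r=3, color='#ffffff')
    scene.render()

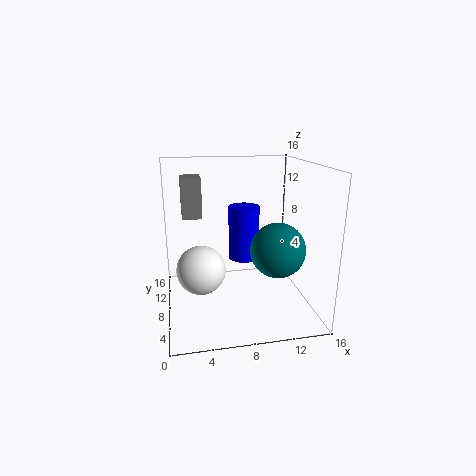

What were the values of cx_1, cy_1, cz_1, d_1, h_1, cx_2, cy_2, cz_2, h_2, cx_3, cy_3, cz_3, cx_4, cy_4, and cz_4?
cx_1 = 2, cy_1 = 6, cz_1 = 11, d_1 = 3, h_1 = 4, cx_2 = 10, cy_2 = 14, cz_2 = 3, h_2 = 7, cx_3 = 12, cy_3 = 6, cz_3 = 7, cx_4 = 4, cy_4 = 11, cz_4 = 3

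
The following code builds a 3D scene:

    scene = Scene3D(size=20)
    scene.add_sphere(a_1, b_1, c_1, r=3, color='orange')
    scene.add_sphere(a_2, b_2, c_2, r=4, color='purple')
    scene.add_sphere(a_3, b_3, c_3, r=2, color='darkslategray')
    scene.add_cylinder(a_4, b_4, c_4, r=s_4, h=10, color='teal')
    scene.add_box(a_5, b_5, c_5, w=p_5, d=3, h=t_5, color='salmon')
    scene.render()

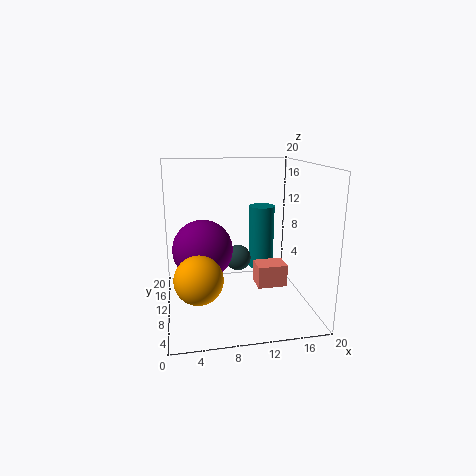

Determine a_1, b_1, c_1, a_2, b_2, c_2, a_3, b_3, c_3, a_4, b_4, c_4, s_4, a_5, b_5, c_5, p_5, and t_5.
a_1 = 4
b_1 = 4
c_1 = 7
a_2 = 5
b_2 = 9
c_2 = 9
a_3 = 11
b_3 = 15
c_3 = 5
a_4 = 15
b_4 = 16
c_4 = 3
s_4 = 2
a_5 = 12
b_5 = 6
c_5 = 4
p_5 = 4
t_5 = 3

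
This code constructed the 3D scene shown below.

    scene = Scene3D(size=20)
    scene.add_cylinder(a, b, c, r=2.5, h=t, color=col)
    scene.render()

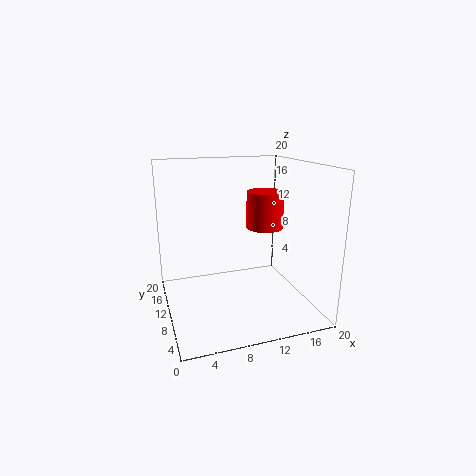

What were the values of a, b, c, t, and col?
a = 13.5
b = 9
c = 11.5
t = 5
col = 'red'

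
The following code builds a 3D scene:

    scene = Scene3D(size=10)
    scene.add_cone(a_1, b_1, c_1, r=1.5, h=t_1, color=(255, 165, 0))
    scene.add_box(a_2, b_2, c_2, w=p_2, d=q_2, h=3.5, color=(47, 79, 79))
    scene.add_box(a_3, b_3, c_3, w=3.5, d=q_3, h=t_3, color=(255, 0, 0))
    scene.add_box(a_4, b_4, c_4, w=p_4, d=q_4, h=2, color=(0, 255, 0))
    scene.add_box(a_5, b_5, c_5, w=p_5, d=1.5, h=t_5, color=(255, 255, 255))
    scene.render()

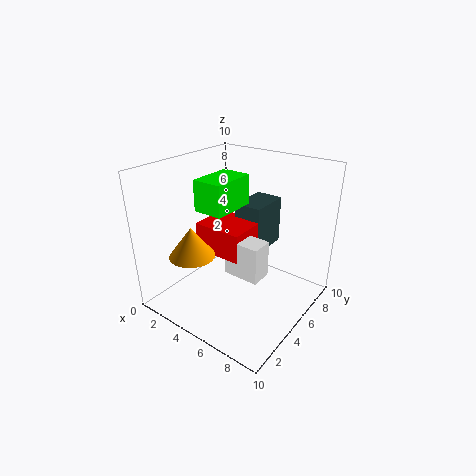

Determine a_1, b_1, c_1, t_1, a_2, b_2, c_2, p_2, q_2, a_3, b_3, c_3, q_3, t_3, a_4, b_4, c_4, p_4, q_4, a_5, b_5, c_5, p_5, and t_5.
a_1 = 3.5
b_1 = 2
c_1 = 4.5
t_1 = 2
a_2 = 4
b_2 = 6
c_2 = 3.5
p_2 = 2
q_2 = 3
a_3 = 2.5
b_3 = 3.5
c_3 = 4
q_3 = 3
t_3 = 2
a_4 = 3.5
b_4 = 2.5
c_4 = 7.5
p_4 = 2
q_4 = 3
a_5 = 5
b_5 = 3.5
c_5 = 3
p_5 = 2.5
t_5 = 2.5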